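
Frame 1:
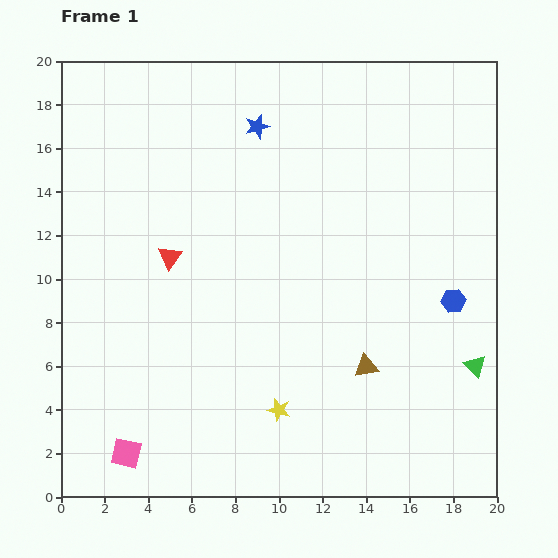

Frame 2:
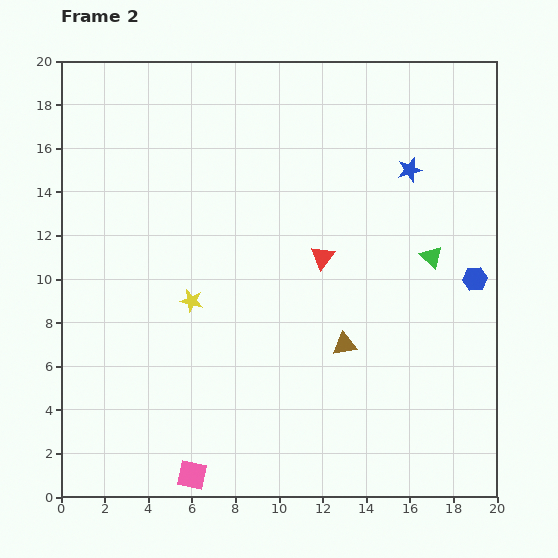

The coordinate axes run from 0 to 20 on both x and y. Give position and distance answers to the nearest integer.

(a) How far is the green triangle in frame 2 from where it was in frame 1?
5

The green triangle moved from (19, 6) to (17, 11), a distance of √(2² + 5²) ≈ 5.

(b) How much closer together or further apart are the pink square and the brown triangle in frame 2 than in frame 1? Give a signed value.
-3

Distance in frame 1: 12. Distance in frame 2: 9.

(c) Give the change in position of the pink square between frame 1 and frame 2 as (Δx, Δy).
(3, -1)

The pink square was at (3, 2) in frame 1 and (6, 1) in frame 2.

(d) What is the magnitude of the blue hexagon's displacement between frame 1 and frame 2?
1

The blue hexagon moved from (18, 9) to (19, 10), a distance of √(1² + 1²) ≈ 1.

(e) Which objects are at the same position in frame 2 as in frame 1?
none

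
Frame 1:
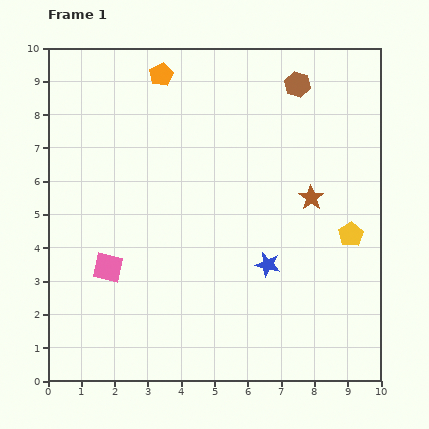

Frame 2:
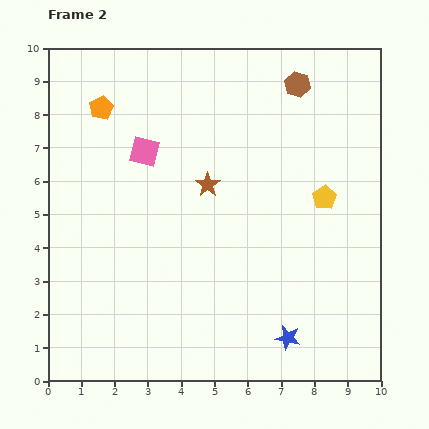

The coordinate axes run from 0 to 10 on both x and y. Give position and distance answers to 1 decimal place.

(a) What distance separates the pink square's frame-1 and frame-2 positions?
3.7

The pink square moved from (1.8, 3.4) to (2.9, 6.9), a distance of √(1.1² + 3.5²) ≈ 3.7.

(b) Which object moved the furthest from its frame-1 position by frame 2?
the pink square

(moved 3.7; next 3.1)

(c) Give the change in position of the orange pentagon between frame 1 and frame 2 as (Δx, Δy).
(-1.8, -1.0)

The orange pentagon was at (3.4, 9.2) in frame 1 and (1.6, 8.2) in frame 2.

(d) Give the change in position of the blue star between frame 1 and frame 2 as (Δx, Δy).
(0.6, -2.2)

The blue star was at (6.6, 3.5) in frame 1 and (7.2, 1.3) in frame 2.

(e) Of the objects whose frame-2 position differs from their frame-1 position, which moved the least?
the yellow pentagon

(moved 1.4)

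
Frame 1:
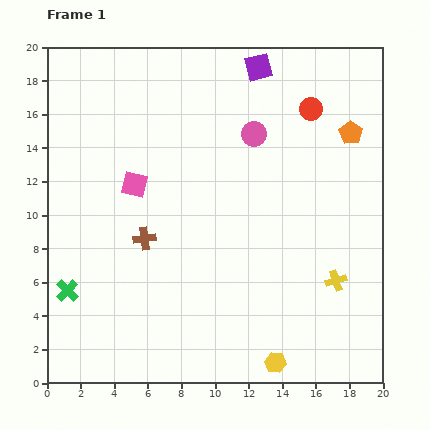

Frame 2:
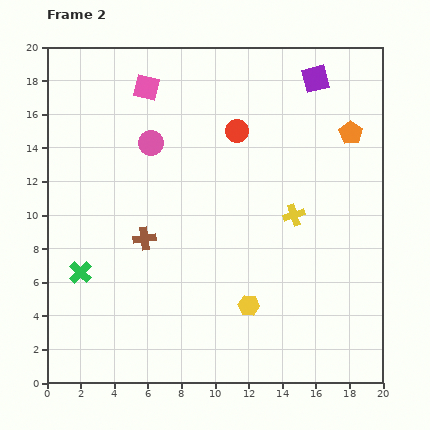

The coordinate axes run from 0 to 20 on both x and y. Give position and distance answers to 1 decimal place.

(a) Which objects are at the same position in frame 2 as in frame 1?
the orange pentagon, the brown cross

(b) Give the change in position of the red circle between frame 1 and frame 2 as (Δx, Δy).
(-4.4, -1.3)

The red circle was at (15.7, 16.3) in frame 1 and (11.3, 15.0) in frame 2.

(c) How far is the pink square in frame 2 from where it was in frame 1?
5.8

The pink square moved from (5.2, 11.8) to (5.9, 17.6), a distance of √(0.7² + 5.8²) ≈ 5.8.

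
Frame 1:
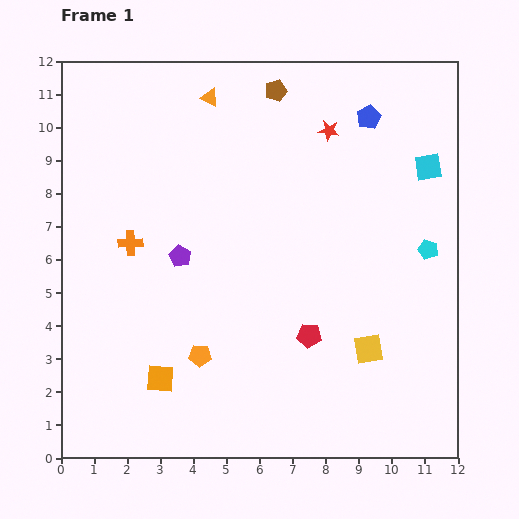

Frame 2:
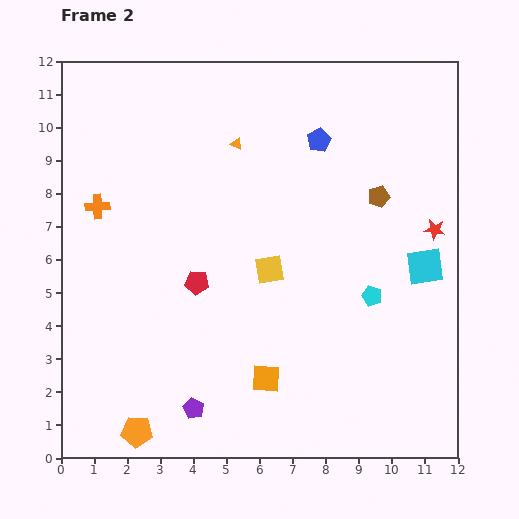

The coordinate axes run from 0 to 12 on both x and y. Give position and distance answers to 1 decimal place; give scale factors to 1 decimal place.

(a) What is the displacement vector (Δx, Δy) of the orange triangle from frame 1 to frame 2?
(0.8, -1.4)

The orange triangle was at (4.5, 10.9) in frame 1 and (5.3, 9.5) in frame 2.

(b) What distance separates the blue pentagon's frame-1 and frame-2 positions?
1.7

The blue pentagon moved from (9.3, 10.3) to (7.8, 9.6), a distance of √(1.5² + 0.7²) ≈ 1.7.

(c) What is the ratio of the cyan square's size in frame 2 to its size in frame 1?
1.4×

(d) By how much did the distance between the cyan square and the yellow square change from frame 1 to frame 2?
-1.1

Distance in frame 1: 5.8. Distance in frame 2: 4.7.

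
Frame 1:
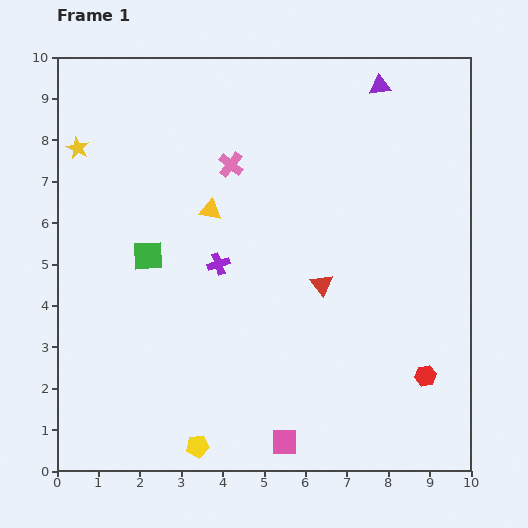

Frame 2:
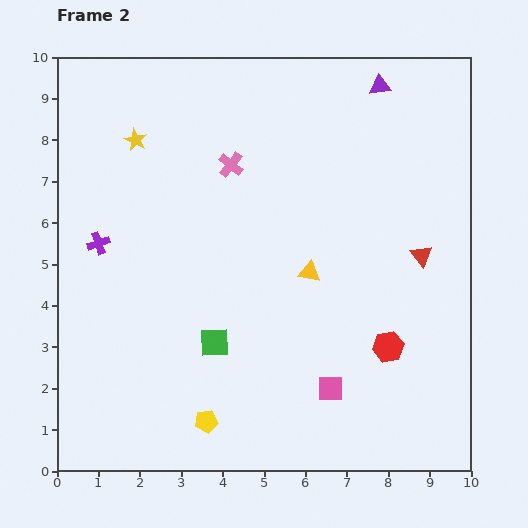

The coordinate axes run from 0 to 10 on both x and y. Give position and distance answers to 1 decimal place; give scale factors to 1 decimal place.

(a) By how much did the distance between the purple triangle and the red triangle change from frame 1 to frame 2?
-0.8

Distance in frame 1: 5.0. Distance in frame 2: 4.2.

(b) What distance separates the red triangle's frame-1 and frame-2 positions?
2.5

The red triangle moved from (6.4, 4.5) to (8.8, 5.2), a distance of √(2.4² + 0.7²) ≈ 2.5.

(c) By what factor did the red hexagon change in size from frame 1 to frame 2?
1.4×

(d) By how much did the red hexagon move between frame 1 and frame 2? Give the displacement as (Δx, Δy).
(-0.9, 0.7)

The red hexagon was at (8.9, 2.3) in frame 1 and (8.0, 3.0) in frame 2.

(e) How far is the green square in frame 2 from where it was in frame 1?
2.6

The green square moved from (2.2, 5.2) to (3.8, 3.1), a distance of √(1.6² + 2.1²) ≈ 2.6.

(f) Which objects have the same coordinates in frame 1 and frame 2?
the pink cross, the purple triangle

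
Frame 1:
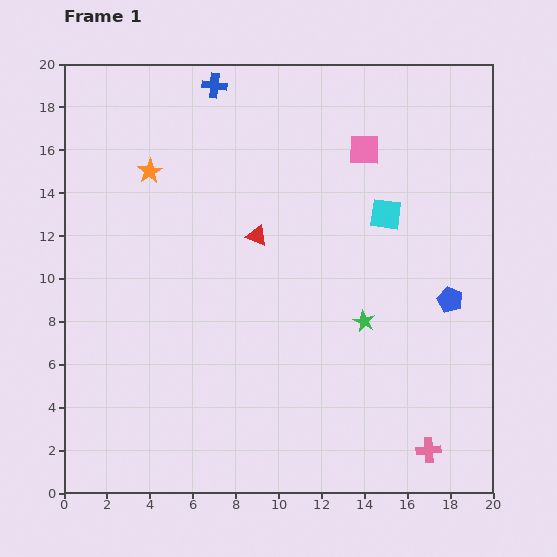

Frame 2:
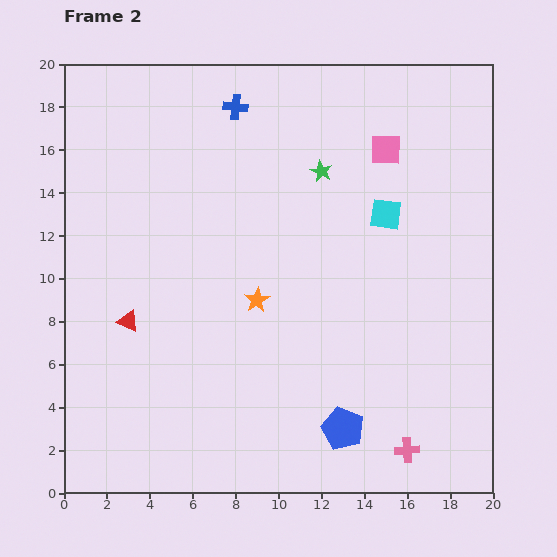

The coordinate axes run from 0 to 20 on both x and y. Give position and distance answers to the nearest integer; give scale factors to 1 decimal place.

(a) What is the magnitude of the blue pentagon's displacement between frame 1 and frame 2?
8

The blue pentagon moved from (18, 9) to (13, 3), a distance of √(5² + 6²) ≈ 8.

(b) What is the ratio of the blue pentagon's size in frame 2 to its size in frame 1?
1.7×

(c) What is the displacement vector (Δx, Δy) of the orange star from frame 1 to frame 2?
(5, -6)

The orange star was at (4, 15) in frame 1 and (9, 9) in frame 2.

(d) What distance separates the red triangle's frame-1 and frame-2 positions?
7

The red triangle moved from (9, 12) to (3, 8), a distance of √(6² + 4²) ≈ 7.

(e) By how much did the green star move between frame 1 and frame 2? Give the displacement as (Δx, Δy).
(-2, 7)

The green star was at (14, 8) in frame 1 and (12, 15) in frame 2.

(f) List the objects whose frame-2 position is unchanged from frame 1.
the cyan square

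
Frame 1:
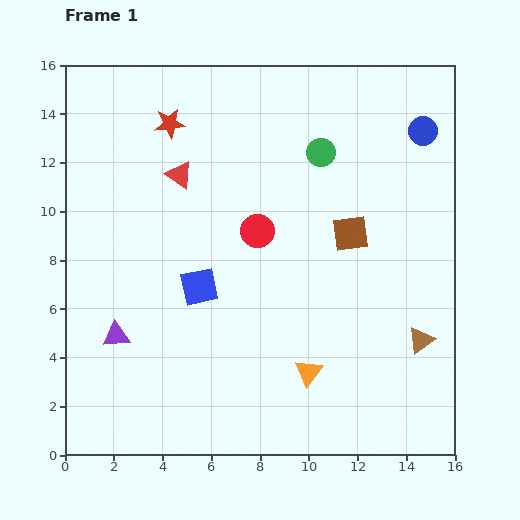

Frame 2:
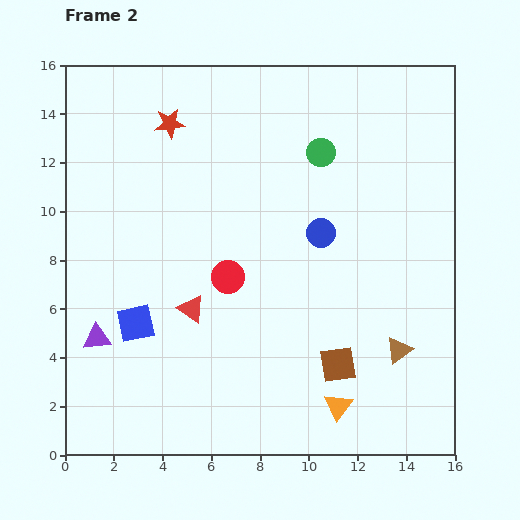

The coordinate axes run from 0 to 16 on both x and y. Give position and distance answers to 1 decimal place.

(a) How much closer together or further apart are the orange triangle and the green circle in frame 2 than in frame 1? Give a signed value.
+1.4

Distance in frame 1: 9.0. Distance in frame 2: 10.4.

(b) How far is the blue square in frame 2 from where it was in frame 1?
3.0

The blue square moved from (5.5, 6.9) to (2.9, 5.4), a distance of √(2.6² + 1.5²) ≈ 3.0.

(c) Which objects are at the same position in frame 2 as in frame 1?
the red star, the green circle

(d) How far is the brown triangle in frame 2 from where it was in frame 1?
1.0

The brown triangle moved from (14.6, 4.7) to (13.7, 4.3), a distance of √(0.9² + 0.4²) ≈ 1.0.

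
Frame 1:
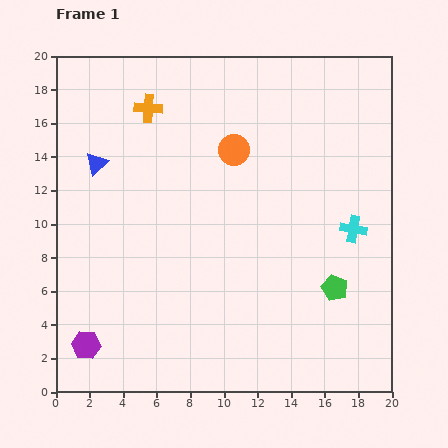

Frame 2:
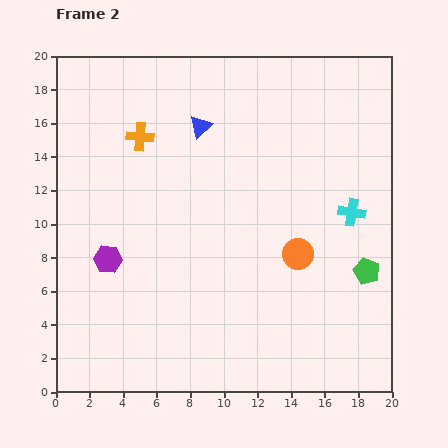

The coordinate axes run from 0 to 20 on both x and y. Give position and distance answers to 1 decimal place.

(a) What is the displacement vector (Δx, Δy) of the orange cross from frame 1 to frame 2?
(-0.5, -1.7)

The orange cross was at (5.5, 16.9) in frame 1 and (5.0, 15.2) in frame 2.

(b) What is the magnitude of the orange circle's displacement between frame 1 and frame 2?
7.3

The orange circle moved from (10.6, 14.4) to (14.4, 8.2), a distance of √(3.8² + 6.2²) ≈ 7.3.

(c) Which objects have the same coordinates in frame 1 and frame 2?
none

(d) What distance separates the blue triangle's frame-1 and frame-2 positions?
6.6

The blue triangle moved from (2.4, 13.6) to (8.6, 15.8), a distance of √(6.2² + 2.2²) ≈ 6.6.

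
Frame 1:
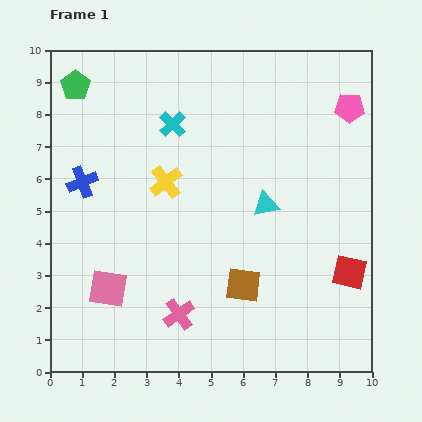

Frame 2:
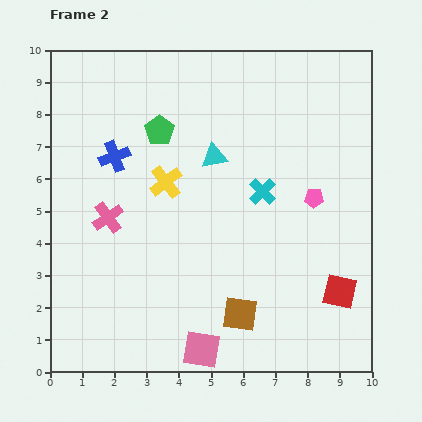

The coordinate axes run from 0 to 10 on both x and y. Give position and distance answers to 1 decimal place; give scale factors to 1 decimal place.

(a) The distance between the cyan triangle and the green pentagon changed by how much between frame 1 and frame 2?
-5.1

Distance in frame 1: 7.0. Distance in frame 2: 1.9.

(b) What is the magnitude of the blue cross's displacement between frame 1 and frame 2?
1.3

The blue cross moved from (1.0, 5.9) to (2.0, 6.7), a distance of √(1.0² + 0.8²) ≈ 1.3.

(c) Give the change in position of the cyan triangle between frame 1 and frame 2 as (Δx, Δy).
(-1.6, 1.5)

The cyan triangle was at (6.7, 5.2) in frame 1 and (5.1, 6.7) in frame 2.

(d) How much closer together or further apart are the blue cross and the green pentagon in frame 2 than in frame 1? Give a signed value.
-1.4

Distance in frame 1: 3.0. Distance in frame 2: 1.6.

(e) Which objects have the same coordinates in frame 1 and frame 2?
the yellow cross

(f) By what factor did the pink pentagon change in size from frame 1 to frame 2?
0.6×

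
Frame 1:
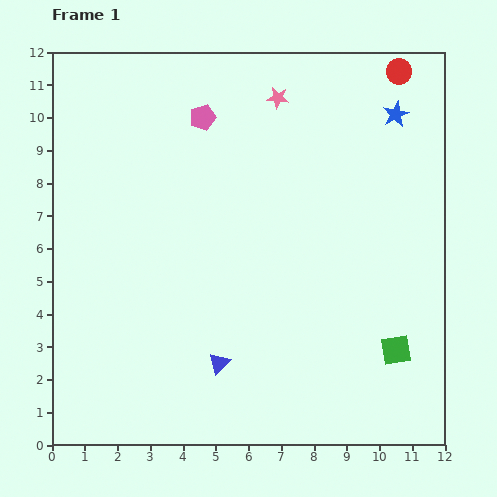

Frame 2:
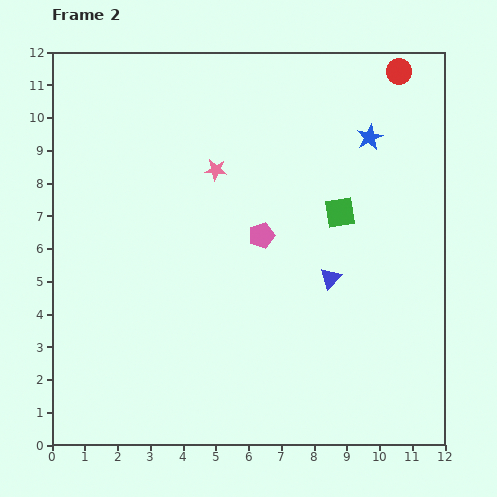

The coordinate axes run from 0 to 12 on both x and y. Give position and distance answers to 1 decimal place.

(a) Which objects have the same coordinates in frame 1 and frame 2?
the red circle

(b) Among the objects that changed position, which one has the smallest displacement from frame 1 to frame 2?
the blue star

(moved 1.1)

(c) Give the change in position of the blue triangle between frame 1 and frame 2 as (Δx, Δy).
(3.4, 2.6)

The blue triangle was at (5.1, 2.5) in frame 1 and (8.5, 5.1) in frame 2.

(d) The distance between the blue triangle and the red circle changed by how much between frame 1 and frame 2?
-3.9

Distance in frame 1: 10.5. Distance in frame 2: 6.6.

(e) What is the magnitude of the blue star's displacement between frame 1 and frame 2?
1.1

The blue star moved from (10.5, 10.1) to (9.7, 9.4), a distance of √(0.8² + 0.7²) ≈ 1.1.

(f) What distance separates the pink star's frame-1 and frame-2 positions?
2.9

The pink star moved from (6.9, 10.6) to (5.0, 8.4), a distance of √(1.9² + 2.2²) ≈ 2.9.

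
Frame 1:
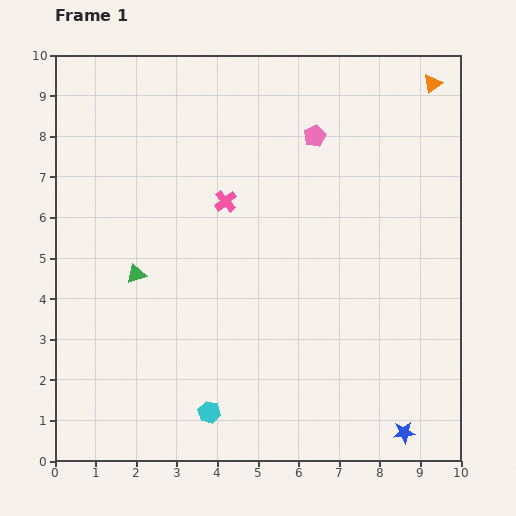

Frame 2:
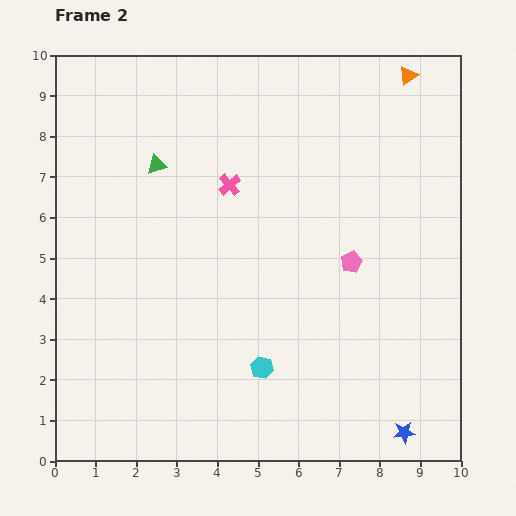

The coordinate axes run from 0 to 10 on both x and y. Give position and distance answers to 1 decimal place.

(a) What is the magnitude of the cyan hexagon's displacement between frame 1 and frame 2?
1.7

The cyan hexagon moved from (3.8, 1.2) to (5.1, 2.3), a distance of √(1.3² + 1.1²) ≈ 1.7.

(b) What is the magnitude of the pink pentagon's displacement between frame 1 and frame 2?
3.2

The pink pentagon moved from (6.4, 8.0) to (7.3, 4.9), a distance of √(0.9² + 3.1²) ≈ 3.2.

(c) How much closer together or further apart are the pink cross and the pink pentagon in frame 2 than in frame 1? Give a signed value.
+0.9

Distance in frame 1: 2.7. Distance in frame 2: 3.6.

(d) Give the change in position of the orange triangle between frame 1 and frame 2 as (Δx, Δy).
(-0.6, 0.2)

The orange triangle was at (9.3, 9.3) in frame 1 and (8.7, 9.5) in frame 2.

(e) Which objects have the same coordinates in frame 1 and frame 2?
the blue star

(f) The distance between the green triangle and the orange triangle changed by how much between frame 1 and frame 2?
-2.1

Distance in frame 1: 8.7. Distance in frame 2: 6.6.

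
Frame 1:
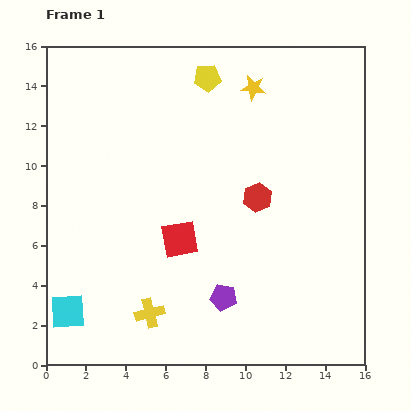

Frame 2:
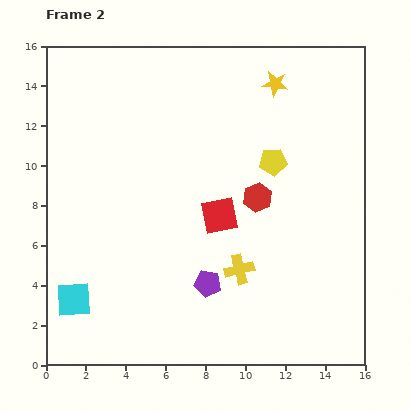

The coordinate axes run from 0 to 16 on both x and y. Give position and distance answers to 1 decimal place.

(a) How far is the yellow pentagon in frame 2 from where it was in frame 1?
5.3

The yellow pentagon moved from (8.1, 14.4) to (11.4, 10.2), a distance of √(3.3² + 4.2²) ≈ 5.3.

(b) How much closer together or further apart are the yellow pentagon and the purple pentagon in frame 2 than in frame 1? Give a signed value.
-4.1

Distance in frame 1: 11.0. Distance in frame 2: 6.9.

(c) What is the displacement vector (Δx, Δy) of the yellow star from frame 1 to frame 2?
(1.1, 0.2)

The yellow star was at (10.4, 13.9) in frame 1 and (11.5, 14.1) in frame 2.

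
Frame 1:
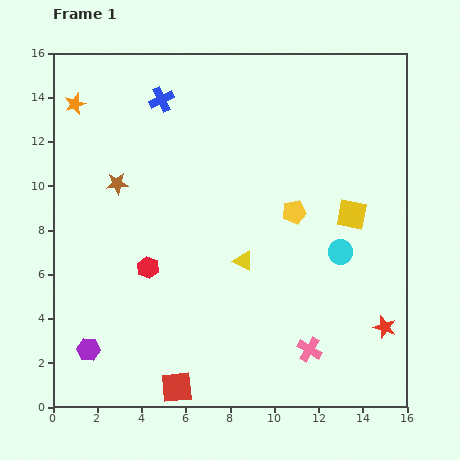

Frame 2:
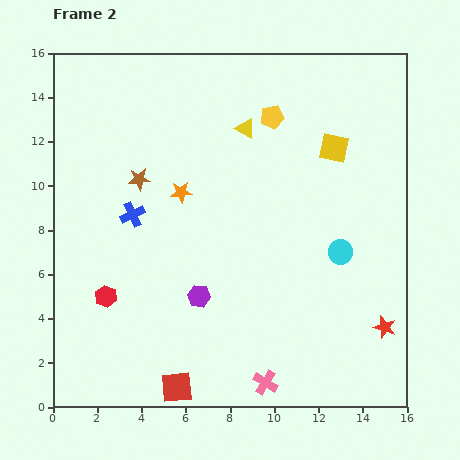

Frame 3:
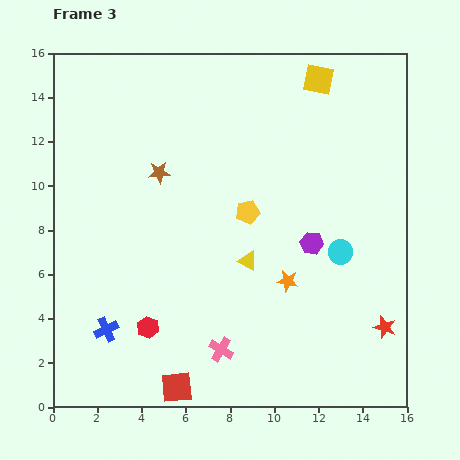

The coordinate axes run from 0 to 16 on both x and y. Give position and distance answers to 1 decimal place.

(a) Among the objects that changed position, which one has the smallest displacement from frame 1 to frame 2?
the brown star

(moved 1.0)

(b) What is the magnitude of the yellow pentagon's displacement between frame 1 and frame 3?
2.1

The yellow pentagon moved from (10.9, 8.8) to (8.8, 8.8), a distance of √(2.1² + 0.0²) ≈ 2.1.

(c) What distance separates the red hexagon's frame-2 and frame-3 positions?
2.4

The red hexagon moved from (2.4, 5.0) to (4.3, 3.6), a distance of √(1.9² + 1.4²) ≈ 2.4.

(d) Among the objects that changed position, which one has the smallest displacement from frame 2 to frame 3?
the brown star

(moved 0.9)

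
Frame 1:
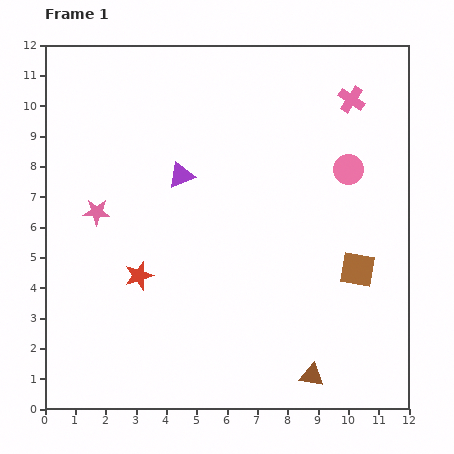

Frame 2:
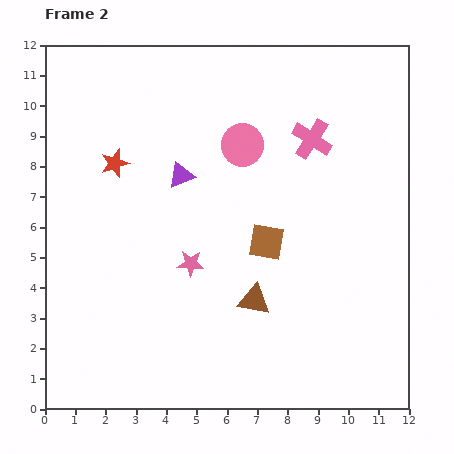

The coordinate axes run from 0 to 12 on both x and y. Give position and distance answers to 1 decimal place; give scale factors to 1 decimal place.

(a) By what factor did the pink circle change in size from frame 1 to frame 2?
1.4×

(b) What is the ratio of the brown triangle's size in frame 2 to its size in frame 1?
1.4×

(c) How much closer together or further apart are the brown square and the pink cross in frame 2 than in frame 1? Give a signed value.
-1.9

Distance in frame 1: 5.6. Distance in frame 2: 3.7.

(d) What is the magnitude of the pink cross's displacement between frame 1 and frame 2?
1.8

The pink cross moved from (10.1, 10.2) to (8.8, 8.9), a distance of √(1.3² + 1.3²) ≈ 1.8.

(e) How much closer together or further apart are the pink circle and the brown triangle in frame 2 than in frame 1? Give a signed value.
-1.8

Distance in frame 1: 6.9. Distance in frame 2: 5.1.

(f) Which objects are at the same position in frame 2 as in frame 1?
the purple triangle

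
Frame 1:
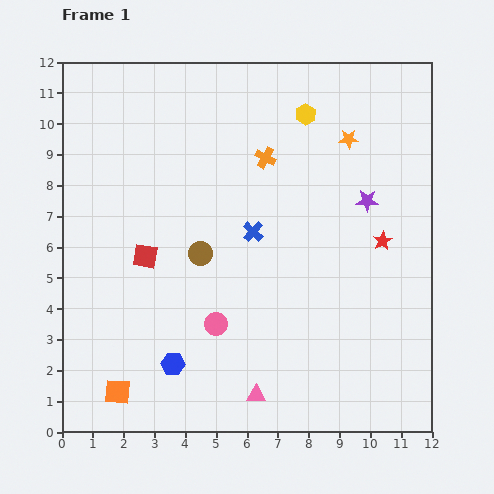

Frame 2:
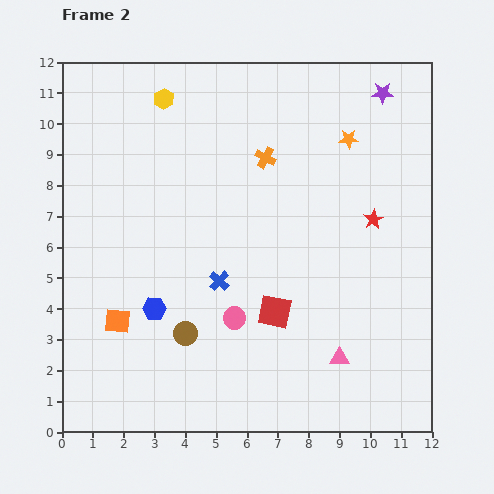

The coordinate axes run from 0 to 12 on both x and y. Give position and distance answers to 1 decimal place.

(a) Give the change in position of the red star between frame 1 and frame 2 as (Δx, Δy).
(-0.3, 0.7)

The red star was at (10.4, 6.2) in frame 1 and (10.1, 6.9) in frame 2.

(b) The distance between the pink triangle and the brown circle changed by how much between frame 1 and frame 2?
+0.2

Distance in frame 1: 4.9. Distance in frame 2: 5.1.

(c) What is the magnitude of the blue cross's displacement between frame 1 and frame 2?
1.9

The blue cross moved from (6.2, 6.5) to (5.1, 4.9), a distance of √(1.1² + 1.6²) ≈ 1.9.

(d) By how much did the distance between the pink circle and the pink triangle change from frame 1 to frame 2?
+1.0

Distance in frame 1: 2.6. Distance in frame 2: 3.6.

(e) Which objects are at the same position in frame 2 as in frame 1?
the orange star, the orange cross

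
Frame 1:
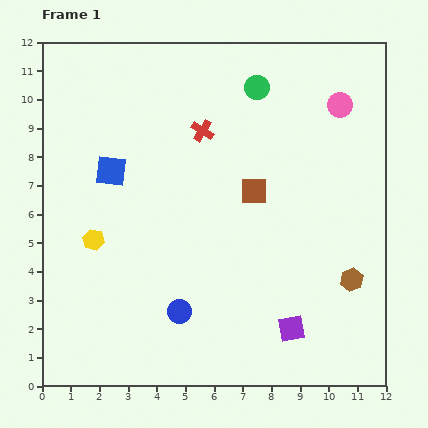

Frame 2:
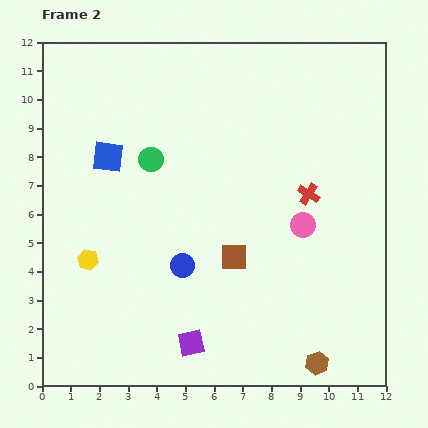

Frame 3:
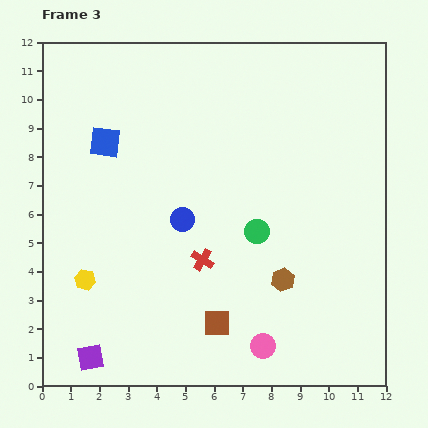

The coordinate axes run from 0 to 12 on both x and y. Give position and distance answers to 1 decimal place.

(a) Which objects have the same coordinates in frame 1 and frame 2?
none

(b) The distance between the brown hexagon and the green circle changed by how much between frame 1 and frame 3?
-5.6

Distance in frame 1: 7.5. Distance in frame 3: 1.9.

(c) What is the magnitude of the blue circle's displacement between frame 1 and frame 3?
3.2

The blue circle moved from (4.8, 2.6) to (4.9, 5.8), a distance of √(0.1² + 3.2²) ≈ 3.2.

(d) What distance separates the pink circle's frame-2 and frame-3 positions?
4.4

The pink circle moved from (9.1, 5.6) to (7.7, 1.4), a distance of √(1.4² + 4.2²) ≈ 4.4.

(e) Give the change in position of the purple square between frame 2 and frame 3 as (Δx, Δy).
(-3.5, -0.5)

The purple square was at (5.2, 1.5) in frame 2 and (1.7, 1.0) in frame 3.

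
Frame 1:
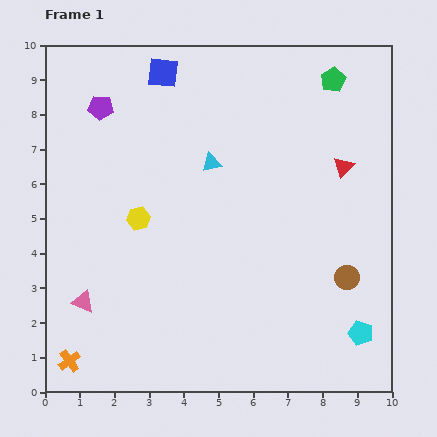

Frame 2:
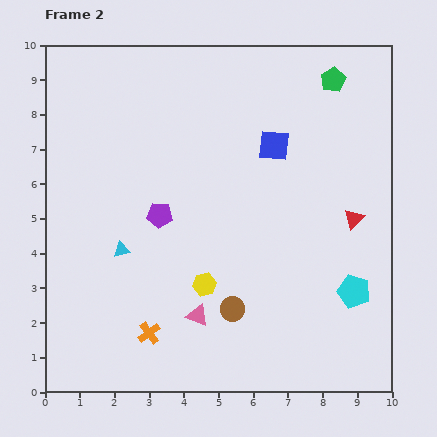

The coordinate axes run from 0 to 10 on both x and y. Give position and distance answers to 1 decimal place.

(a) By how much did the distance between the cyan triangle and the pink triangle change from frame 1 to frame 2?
-2.5

Distance in frame 1: 5.4. Distance in frame 2: 2.9.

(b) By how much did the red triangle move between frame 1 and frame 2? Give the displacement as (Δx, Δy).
(0.3, -1.5)

The red triangle was at (8.6, 6.5) in frame 1 and (8.9, 5.0) in frame 2.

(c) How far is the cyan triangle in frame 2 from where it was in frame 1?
3.6

The cyan triangle moved from (4.8, 6.6) to (2.2, 4.1), a distance of √(2.6² + 2.5²) ≈ 3.6.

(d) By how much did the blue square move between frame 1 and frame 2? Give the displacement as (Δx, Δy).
(3.2, -2.1)

The blue square was at (3.4, 9.2) in frame 1 and (6.6, 7.1) in frame 2.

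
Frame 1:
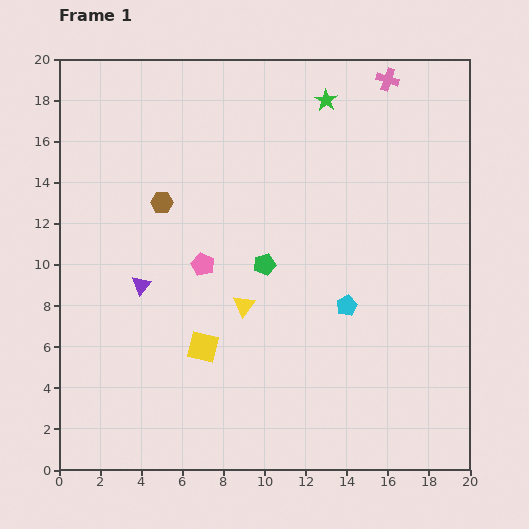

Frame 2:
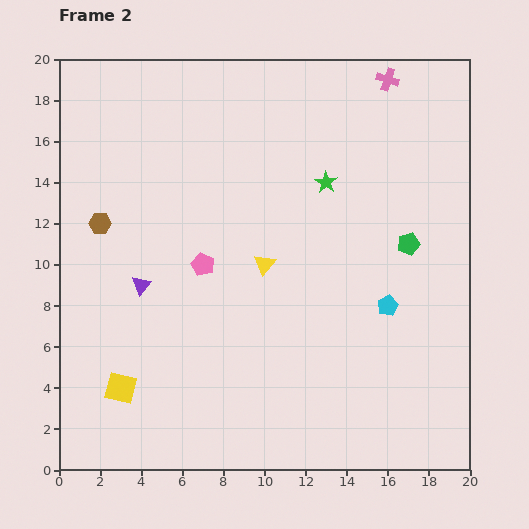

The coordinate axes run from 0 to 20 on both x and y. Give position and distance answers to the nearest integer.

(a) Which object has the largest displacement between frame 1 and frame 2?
the green pentagon

(moved 7; next 4)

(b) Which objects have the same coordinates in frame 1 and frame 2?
the pink pentagon, the purple triangle, the pink cross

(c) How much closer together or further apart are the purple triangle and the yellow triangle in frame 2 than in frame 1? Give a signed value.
+1

Distance in frame 1: 5. Distance in frame 2: 6.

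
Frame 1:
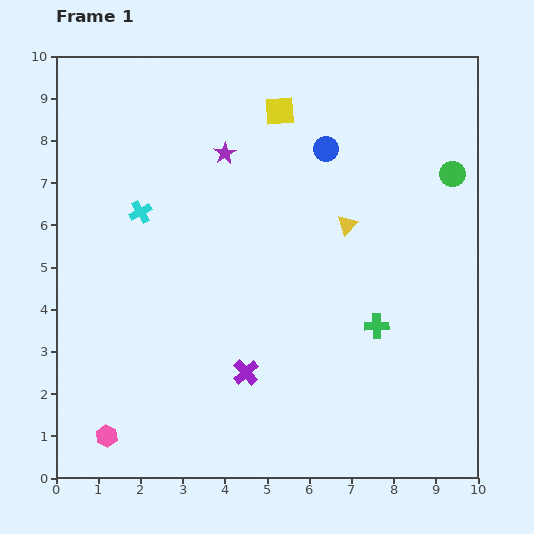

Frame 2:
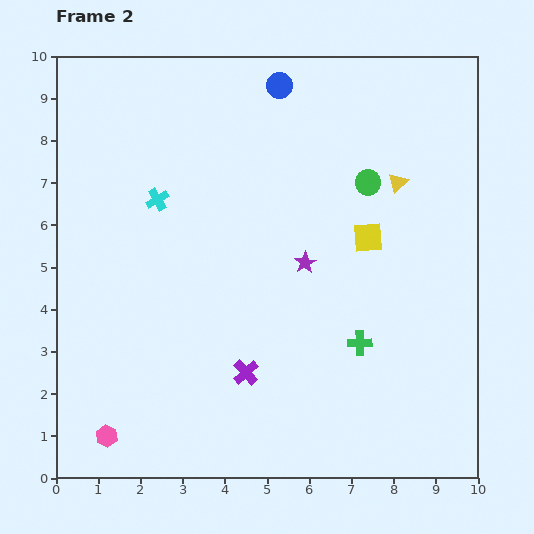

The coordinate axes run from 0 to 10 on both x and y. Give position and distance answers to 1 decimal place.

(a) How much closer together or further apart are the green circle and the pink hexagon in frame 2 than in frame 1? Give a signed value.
-1.7

Distance in frame 1: 10.3. Distance in frame 2: 8.6.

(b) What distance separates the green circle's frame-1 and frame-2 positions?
2.0

The green circle moved from (9.4, 7.2) to (7.4, 7.0), a distance of √(2.0² + 0.2²) ≈ 2.0.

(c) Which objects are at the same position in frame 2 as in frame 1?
the pink hexagon, the purple cross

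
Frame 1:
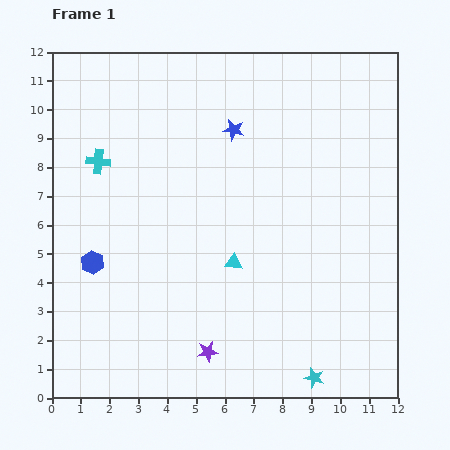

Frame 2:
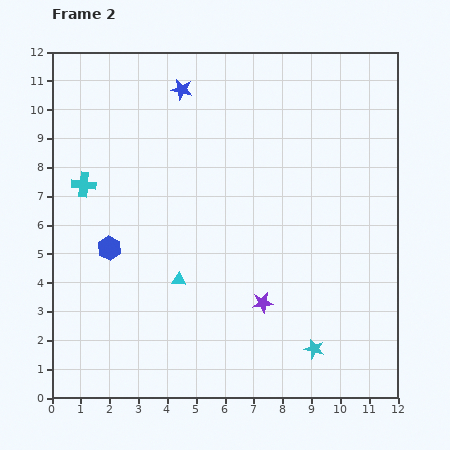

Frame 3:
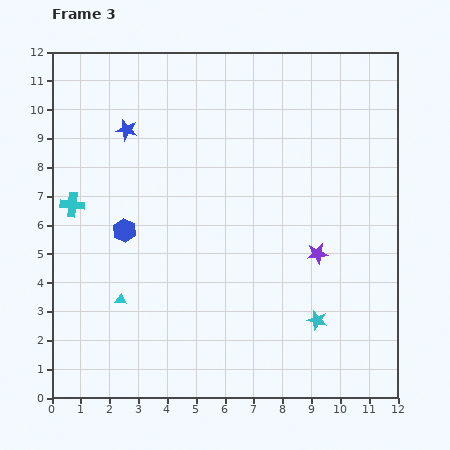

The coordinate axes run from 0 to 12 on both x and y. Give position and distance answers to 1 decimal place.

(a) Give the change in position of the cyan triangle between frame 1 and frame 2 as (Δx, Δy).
(-1.9, -0.6)

The cyan triangle was at (6.3, 4.7) in frame 1 and (4.4, 4.1) in frame 2.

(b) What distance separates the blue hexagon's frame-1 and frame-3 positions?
1.6

The blue hexagon moved from (1.4, 4.7) to (2.5, 5.8), a distance of √(1.1² + 1.1²) ≈ 1.6.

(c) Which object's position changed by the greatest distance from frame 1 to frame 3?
the purple star

(moved 5.1; next 4.1)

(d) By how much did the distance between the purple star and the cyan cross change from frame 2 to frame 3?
+1.3

Distance in frame 2: 7.4. Distance in frame 3: 8.7.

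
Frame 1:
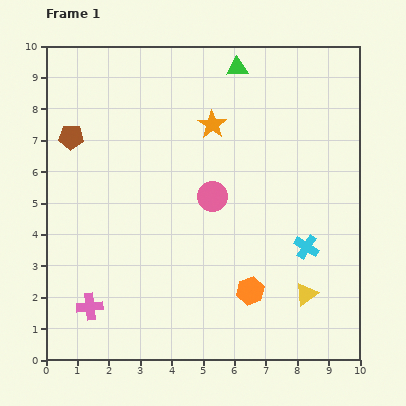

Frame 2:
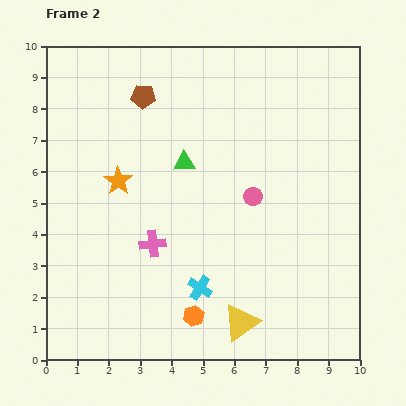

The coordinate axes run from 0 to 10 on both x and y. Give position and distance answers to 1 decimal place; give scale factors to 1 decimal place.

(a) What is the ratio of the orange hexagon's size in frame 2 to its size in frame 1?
0.8×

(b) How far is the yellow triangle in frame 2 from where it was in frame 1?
2.3

The yellow triangle moved from (8.3, 2.1) to (6.2, 1.2), a distance of √(2.1² + 0.9²) ≈ 2.3.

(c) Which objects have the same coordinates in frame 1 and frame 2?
none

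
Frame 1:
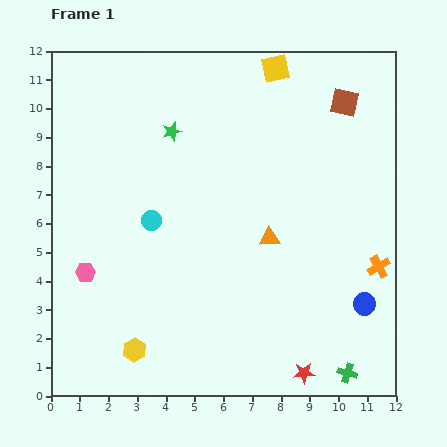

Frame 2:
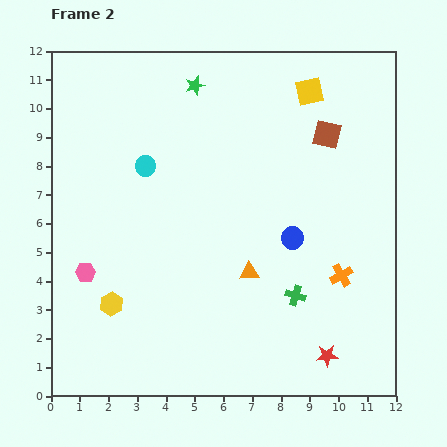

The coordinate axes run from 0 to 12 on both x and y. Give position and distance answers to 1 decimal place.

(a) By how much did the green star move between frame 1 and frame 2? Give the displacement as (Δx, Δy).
(0.8, 1.6)

The green star was at (4.2, 9.2) in frame 1 and (5.0, 10.8) in frame 2.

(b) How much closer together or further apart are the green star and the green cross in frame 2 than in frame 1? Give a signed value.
-2.3

Distance in frame 1: 10.4. Distance in frame 2: 8.1.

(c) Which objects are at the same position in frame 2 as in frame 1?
the pink hexagon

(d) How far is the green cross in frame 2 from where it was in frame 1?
3.2

The green cross moved from (10.3, 0.8) to (8.5, 3.5), a distance of √(1.8² + 2.7²) ≈ 3.2.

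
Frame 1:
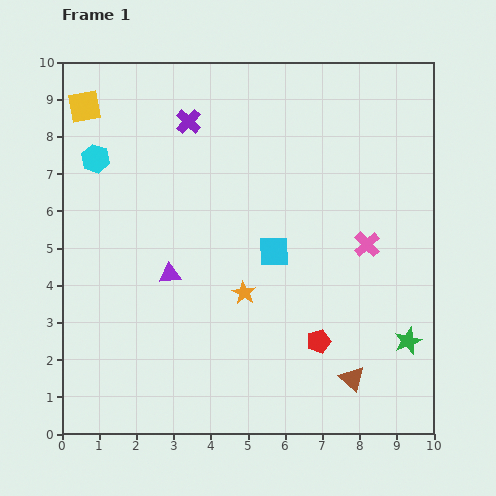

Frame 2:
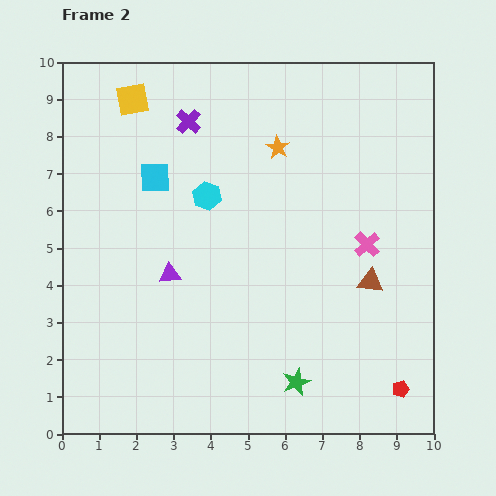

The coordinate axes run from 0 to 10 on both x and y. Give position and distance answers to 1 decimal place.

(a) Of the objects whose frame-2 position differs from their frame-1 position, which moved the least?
the yellow square

(moved 1.3)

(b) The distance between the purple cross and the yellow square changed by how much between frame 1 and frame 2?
-1.2

Distance in frame 1: 2.8. Distance in frame 2: 1.6.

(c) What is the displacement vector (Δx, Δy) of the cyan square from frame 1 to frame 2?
(-3.2, 2.0)

The cyan square was at (5.7, 4.9) in frame 1 and (2.5, 6.9) in frame 2.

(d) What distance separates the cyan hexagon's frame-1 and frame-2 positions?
3.2

The cyan hexagon moved from (0.9, 7.4) to (3.9, 6.4), a distance of √(3.0² + 1.0²) ≈ 3.2.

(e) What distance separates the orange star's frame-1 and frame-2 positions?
4.0

The orange star moved from (4.9, 3.8) to (5.8, 7.7), a distance of √(0.9² + 3.9²) ≈ 4.0.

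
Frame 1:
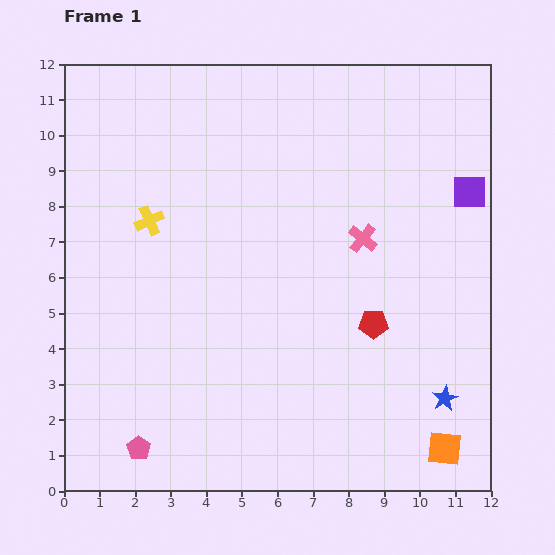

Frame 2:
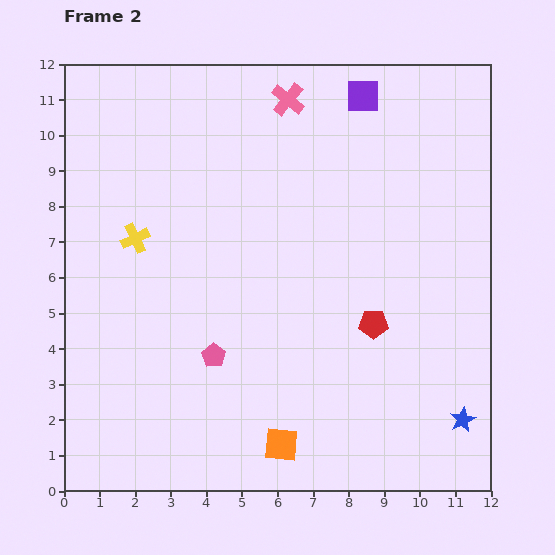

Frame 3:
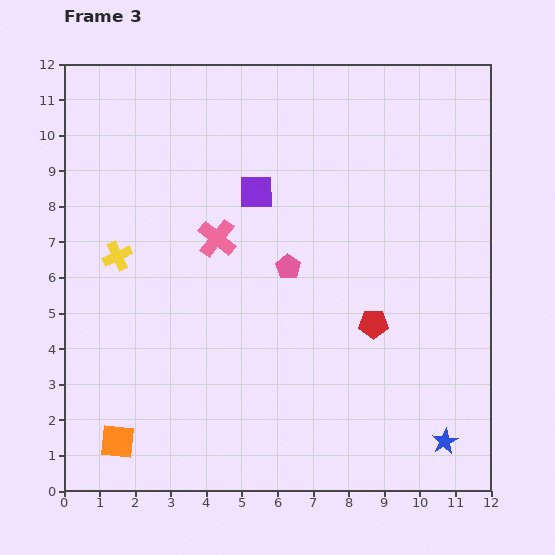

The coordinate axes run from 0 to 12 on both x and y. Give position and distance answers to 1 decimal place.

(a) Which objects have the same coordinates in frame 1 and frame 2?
the red pentagon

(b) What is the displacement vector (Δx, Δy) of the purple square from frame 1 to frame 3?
(-6.0, 0.0)

The purple square was at (11.4, 8.4) in frame 1 and (5.4, 8.4) in frame 3.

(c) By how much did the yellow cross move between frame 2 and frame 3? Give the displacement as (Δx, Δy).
(-0.5, -0.5)

The yellow cross was at (2.0, 7.1) in frame 2 and (1.5, 6.6) in frame 3.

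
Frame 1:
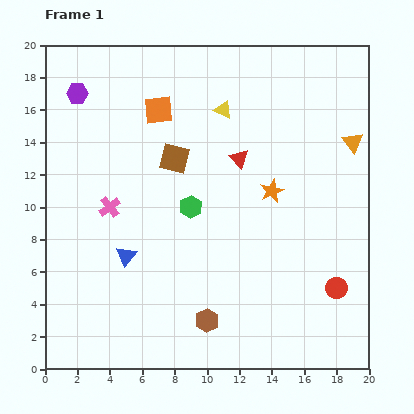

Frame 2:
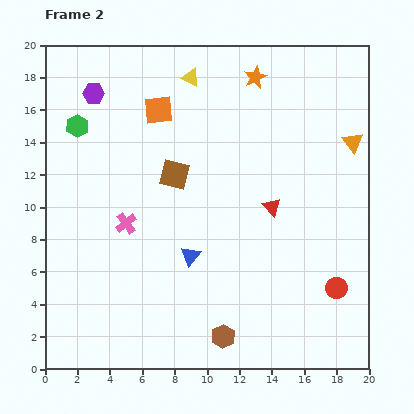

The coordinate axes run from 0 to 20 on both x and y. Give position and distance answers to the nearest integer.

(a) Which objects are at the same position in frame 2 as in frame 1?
the orange triangle, the red circle, the orange square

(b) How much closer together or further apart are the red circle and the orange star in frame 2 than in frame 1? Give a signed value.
+7

Distance in frame 1: 7. Distance in frame 2: 14.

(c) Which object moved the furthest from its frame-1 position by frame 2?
the green hexagon

(moved 9; next 7)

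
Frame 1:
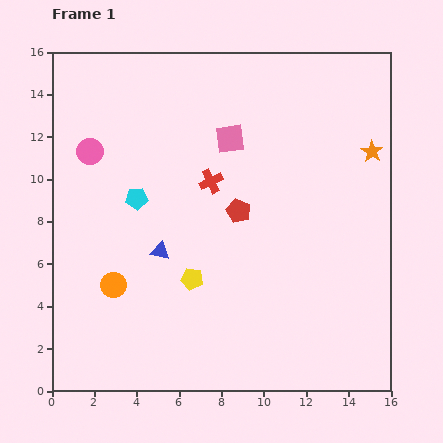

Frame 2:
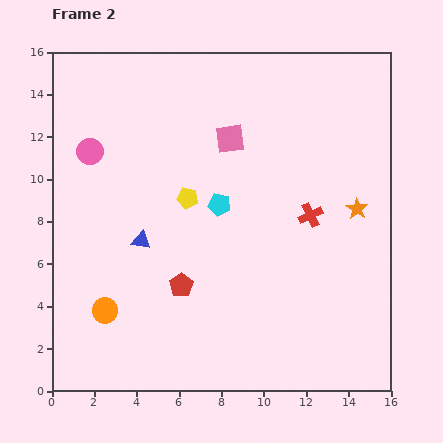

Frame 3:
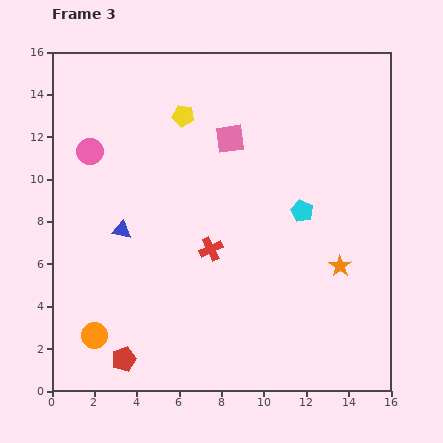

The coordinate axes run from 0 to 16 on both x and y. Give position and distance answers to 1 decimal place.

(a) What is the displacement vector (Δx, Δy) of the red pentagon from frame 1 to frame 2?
(-2.7, -3.5)

The red pentagon was at (8.8, 8.5) in frame 1 and (6.1, 5.0) in frame 2.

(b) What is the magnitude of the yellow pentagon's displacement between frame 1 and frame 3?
7.7

The yellow pentagon moved from (6.6, 5.3) to (6.2, 13.0), a distance of √(0.4² + 7.7²) ≈ 7.7.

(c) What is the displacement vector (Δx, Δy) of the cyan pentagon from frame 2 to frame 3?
(3.9, -0.3)

The cyan pentagon was at (7.9, 8.8) in frame 2 and (11.8, 8.5) in frame 3.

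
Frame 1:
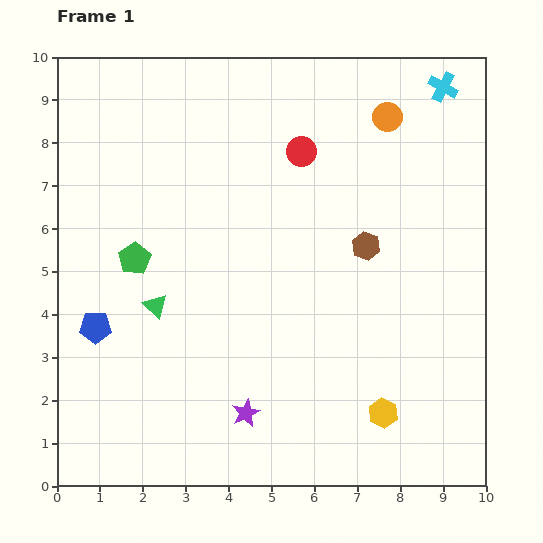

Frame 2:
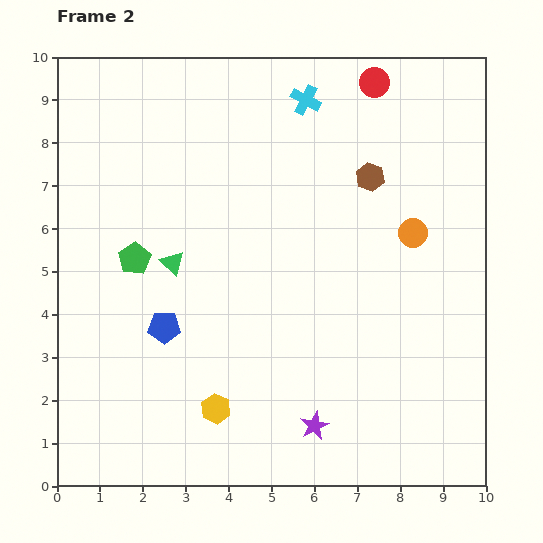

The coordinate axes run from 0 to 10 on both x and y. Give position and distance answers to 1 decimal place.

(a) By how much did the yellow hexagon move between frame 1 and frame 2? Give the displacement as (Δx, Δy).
(-3.9, 0.1)

The yellow hexagon was at (7.6, 1.7) in frame 1 and (3.7, 1.8) in frame 2.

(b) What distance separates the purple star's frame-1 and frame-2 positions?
1.6

The purple star moved from (4.4, 1.7) to (6.0, 1.4), a distance of √(1.6² + 0.3²) ≈ 1.6.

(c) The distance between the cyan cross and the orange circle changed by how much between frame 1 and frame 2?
+2.5

Distance in frame 1: 1.5. Distance in frame 2: 4.0.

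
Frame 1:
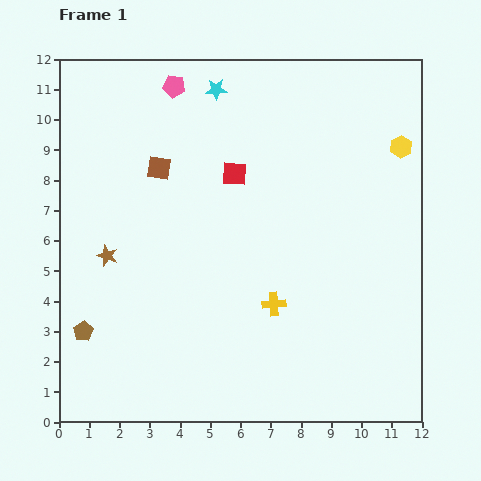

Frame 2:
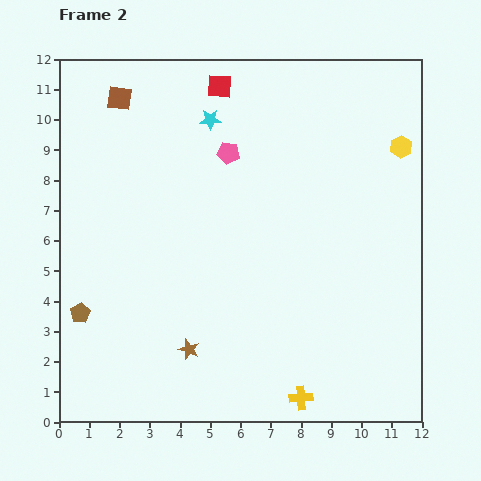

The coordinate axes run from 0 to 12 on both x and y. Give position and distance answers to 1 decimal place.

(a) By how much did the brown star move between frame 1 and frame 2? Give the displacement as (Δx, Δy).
(2.7, -3.1)

The brown star was at (1.6, 5.5) in frame 1 and (4.3, 2.4) in frame 2.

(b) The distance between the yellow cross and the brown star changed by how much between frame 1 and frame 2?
-1.7

Distance in frame 1: 5.7. Distance in frame 2: 4.0.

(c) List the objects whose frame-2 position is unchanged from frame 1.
the yellow hexagon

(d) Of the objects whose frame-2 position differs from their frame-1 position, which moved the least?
the brown pentagon

(moved 0.6)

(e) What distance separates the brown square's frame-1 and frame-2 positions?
2.6

The brown square moved from (3.3, 8.4) to (2.0, 10.7), a distance of √(1.3² + 2.3²) ≈ 2.6.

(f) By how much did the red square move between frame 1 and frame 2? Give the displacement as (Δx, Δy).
(-0.5, 2.9)

The red square was at (5.8, 8.2) in frame 1 and (5.3, 11.1) in frame 2.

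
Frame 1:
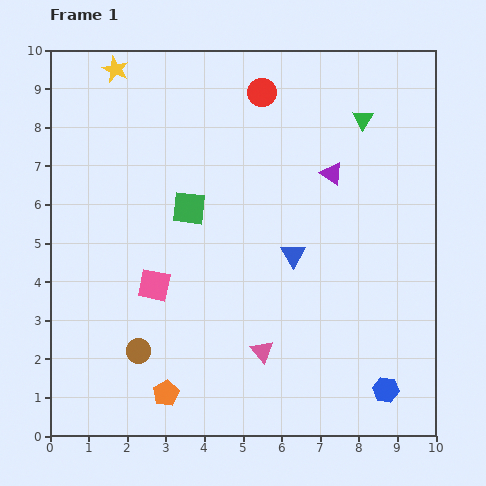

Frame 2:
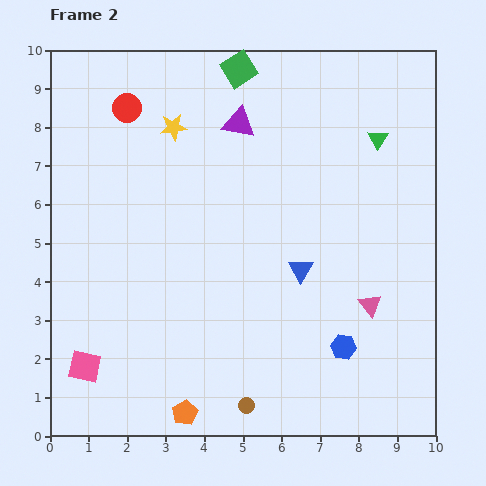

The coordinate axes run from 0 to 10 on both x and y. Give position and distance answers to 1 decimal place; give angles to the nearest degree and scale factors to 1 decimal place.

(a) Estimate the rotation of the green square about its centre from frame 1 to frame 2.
40° counter-clockwise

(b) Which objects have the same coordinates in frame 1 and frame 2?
none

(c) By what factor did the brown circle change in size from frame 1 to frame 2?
0.7×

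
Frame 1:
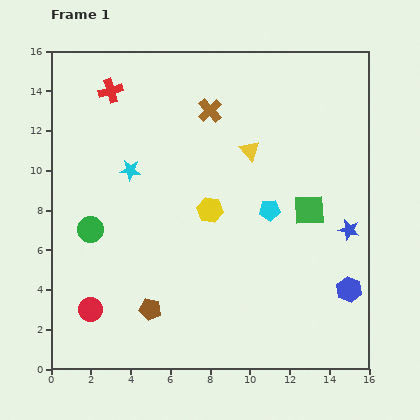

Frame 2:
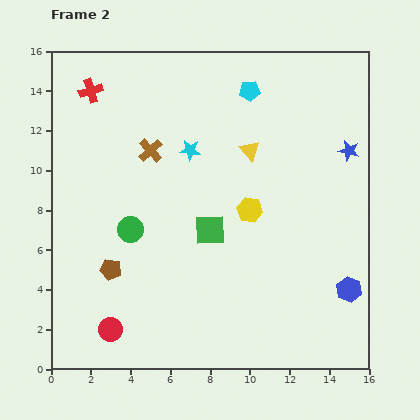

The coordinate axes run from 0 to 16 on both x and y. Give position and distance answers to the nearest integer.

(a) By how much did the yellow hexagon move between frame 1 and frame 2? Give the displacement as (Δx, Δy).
(2, 0)

The yellow hexagon was at (8, 8) in frame 1 and (10, 8) in frame 2.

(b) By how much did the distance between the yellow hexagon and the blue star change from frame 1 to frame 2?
-1

Distance in frame 1: 7. Distance in frame 2: 6.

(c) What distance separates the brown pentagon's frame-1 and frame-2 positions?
3

The brown pentagon moved from (5, 3) to (3, 5), a distance of √(2² + 2²) ≈ 3.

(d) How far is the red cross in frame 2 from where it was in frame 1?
1

The red cross moved from (3, 14) to (2, 14), a distance of √(1² + 0²) ≈ 1.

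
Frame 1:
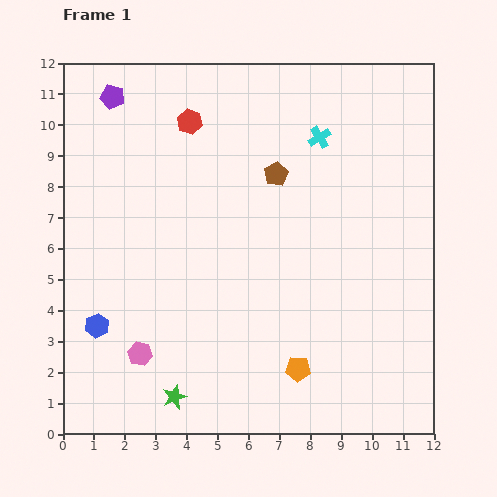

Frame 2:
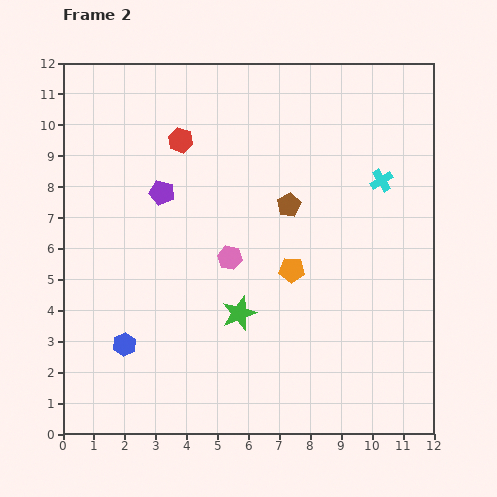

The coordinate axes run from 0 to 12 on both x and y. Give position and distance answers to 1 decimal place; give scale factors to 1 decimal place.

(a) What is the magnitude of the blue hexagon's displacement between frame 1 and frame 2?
1.1

The blue hexagon moved from (1.1, 3.5) to (2.0, 2.9), a distance of √(0.9² + 0.6²) ≈ 1.1.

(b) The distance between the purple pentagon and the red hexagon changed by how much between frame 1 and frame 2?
-0.8

Distance in frame 1: 2.6. Distance in frame 2: 1.8.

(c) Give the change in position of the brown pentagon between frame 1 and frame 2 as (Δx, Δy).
(0.4, -1.0)

The brown pentagon was at (6.9, 8.4) in frame 1 and (7.3, 7.4) in frame 2.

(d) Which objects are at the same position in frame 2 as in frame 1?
none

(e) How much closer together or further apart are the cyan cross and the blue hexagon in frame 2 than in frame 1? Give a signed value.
+0.4

Distance in frame 1: 9.4. Distance in frame 2: 9.8.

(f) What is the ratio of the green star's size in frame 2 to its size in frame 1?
1.4×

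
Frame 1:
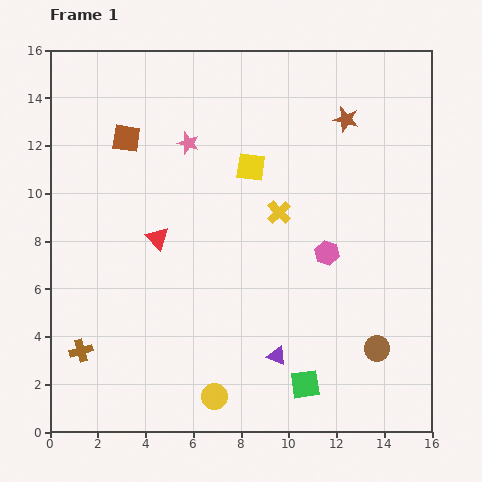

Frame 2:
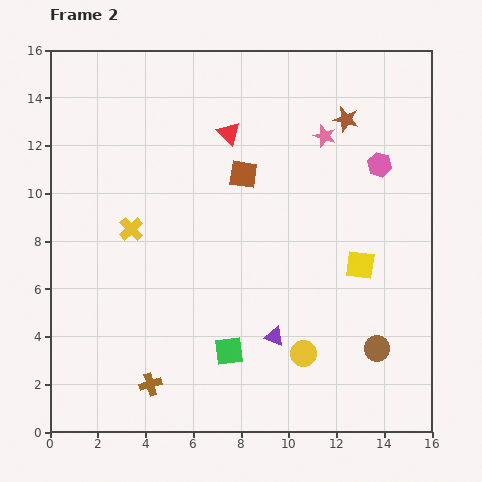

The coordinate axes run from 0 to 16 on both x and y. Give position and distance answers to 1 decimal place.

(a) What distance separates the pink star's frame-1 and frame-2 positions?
5.7

The pink star moved from (5.8, 12.1) to (11.5, 12.4), a distance of √(5.7² + 0.3²) ≈ 5.7.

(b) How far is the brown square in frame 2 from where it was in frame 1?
5.1

The brown square moved from (3.2, 12.3) to (8.1, 10.8), a distance of √(4.9² + 1.5²) ≈ 5.1.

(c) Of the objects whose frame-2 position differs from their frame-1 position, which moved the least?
the purple triangle

(moved 0.8)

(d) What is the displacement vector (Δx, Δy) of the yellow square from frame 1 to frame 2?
(4.6, -4.1)

The yellow square was at (8.4, 11.1) in frame 1 and (13.0, 7.0) in frame 2.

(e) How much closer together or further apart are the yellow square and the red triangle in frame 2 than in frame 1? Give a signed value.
+2.9

Distance in frame 1: 4.9. Distance in frame 2: 7.8.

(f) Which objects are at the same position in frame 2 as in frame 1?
the brown circle, the brown star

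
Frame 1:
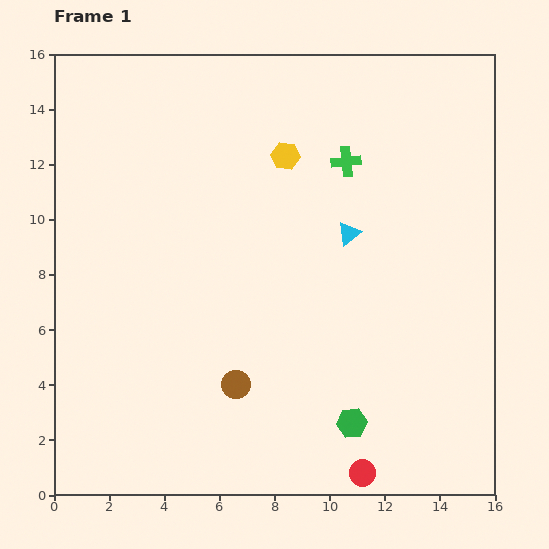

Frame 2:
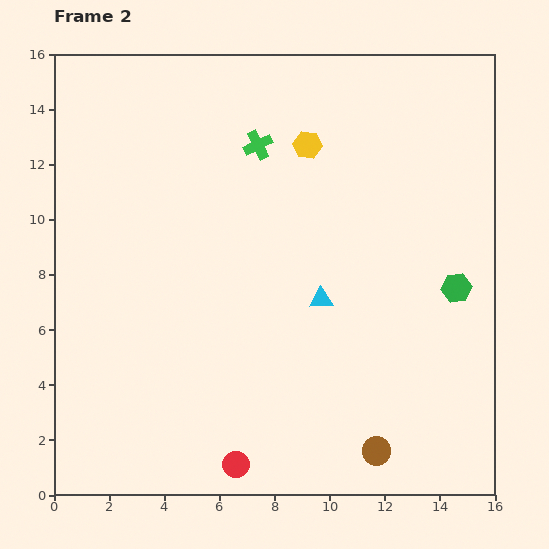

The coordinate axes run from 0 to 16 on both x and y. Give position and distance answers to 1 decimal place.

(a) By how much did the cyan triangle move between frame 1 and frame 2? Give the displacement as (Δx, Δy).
(-1.0, -2.4)

The cyan triangle was at (10.7, 9.5) in frame 1 and (9.7, 7.1) in frame 2.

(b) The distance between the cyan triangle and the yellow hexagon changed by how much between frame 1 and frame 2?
+2.0

Distance in frame 1: 3.6. Distance in frame 2: 5.6.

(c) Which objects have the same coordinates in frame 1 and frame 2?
none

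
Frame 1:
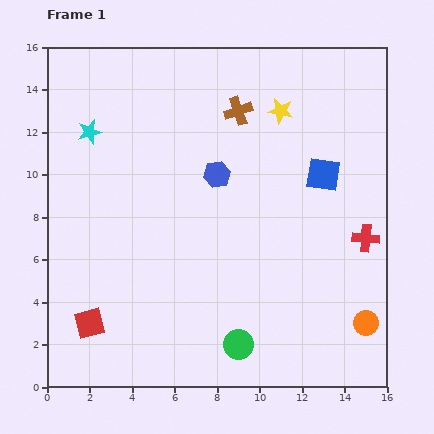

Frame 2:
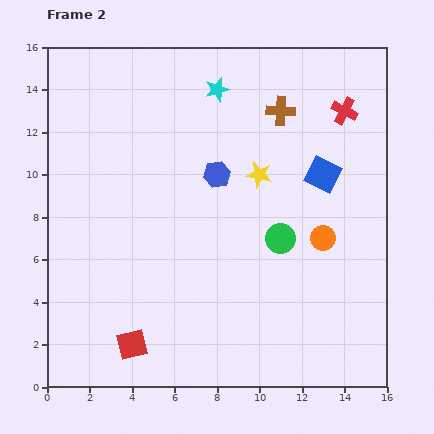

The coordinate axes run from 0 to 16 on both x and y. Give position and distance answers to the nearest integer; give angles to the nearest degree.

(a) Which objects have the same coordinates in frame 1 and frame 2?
the blue hexagon, the blue square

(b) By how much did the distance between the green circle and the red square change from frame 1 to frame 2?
+2

Distance in frame 1: 7. Distance in frame 2: 9.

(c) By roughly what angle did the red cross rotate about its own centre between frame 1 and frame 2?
22° clockwise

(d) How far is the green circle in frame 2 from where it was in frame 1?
5

The green circle moved from (9, 2) to (11, 7), a distance of √(2² + 5²) ≈ 5.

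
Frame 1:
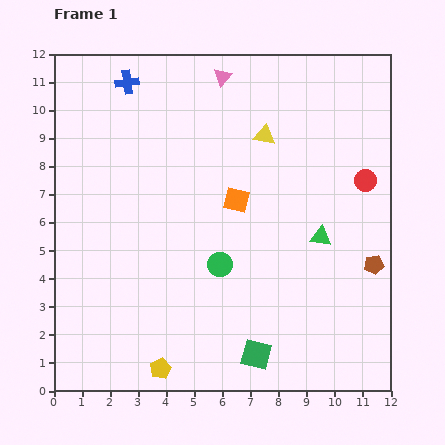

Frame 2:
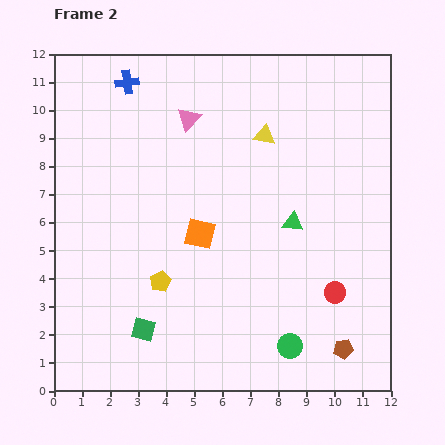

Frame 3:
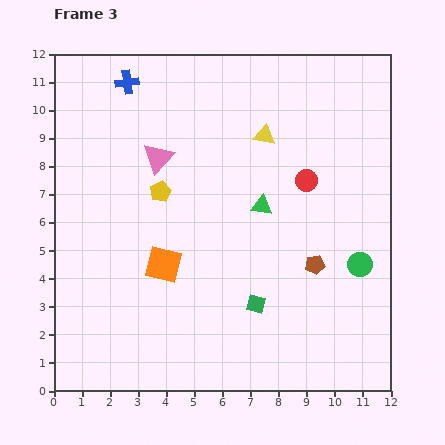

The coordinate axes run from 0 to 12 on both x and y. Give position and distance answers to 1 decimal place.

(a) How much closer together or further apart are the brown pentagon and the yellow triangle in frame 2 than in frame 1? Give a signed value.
+2.1

Distance in frame 1: 6.0. Distance in frame 2: 8.1.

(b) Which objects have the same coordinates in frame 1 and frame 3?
the blue cross, the yellow triangle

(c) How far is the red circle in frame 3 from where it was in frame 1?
2.1

The red circle moved from (11.1, 7.5) to (9.0, 7.5), a distance of √(2.1² + 0.0²) ≈ 2.1.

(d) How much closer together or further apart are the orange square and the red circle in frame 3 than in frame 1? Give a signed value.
+1.2

Distance in frame 1: 4.7. Distance in frame 3: 5.9.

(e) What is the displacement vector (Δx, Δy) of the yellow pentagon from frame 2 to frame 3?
(0.0, 3.2)

The yellow pentagon was at (3.8, 3.9) in frame 2 and (3.8, 7.1) in frame 3.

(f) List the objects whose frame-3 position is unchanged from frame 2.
the blue cross, the yellow triangle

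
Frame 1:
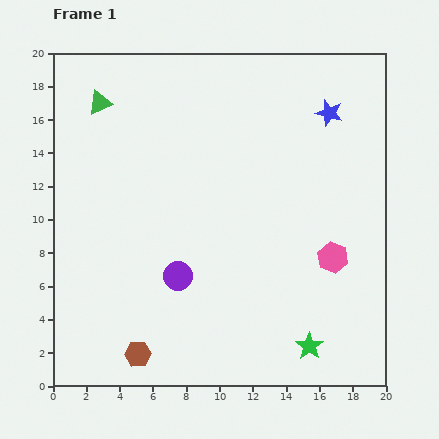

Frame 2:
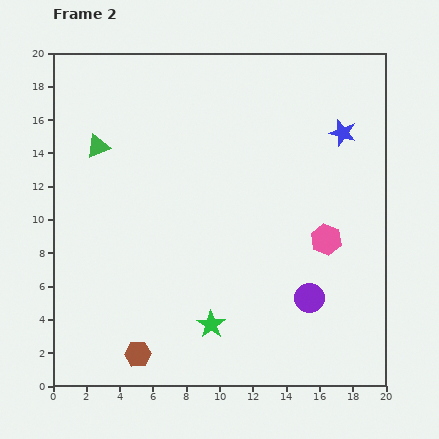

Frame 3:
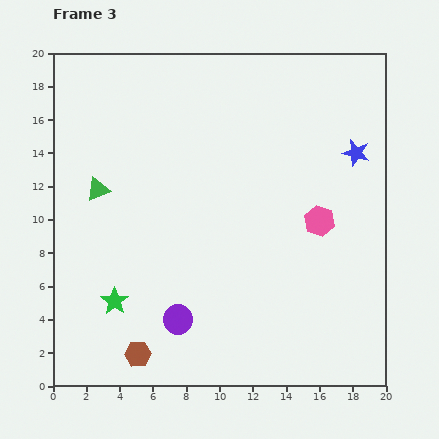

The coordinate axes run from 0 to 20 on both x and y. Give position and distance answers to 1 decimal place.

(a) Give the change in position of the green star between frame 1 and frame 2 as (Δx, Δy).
(-5.9, 1.3)

The green star was at (15.4, 2.4) in frame 1 and (9.5, 3.7) in frame 2.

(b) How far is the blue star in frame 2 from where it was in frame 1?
1.4

The blue star moved from (16.6, 16.4) to (17.4, 15.2), a distance of √(0.8² + 1.2²) ≈ 1.4.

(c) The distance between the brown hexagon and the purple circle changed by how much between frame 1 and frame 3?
-2.1

Distance in frame 1: 5.3. Distance in frame 3: 3.2.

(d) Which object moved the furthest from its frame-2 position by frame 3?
the purple circle

(moved 8.0; next 6.0)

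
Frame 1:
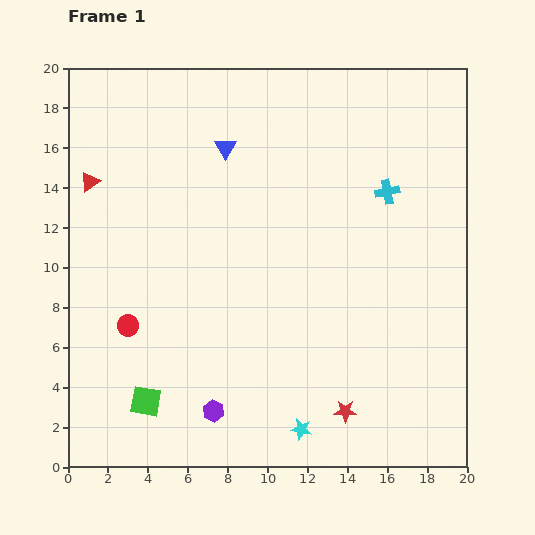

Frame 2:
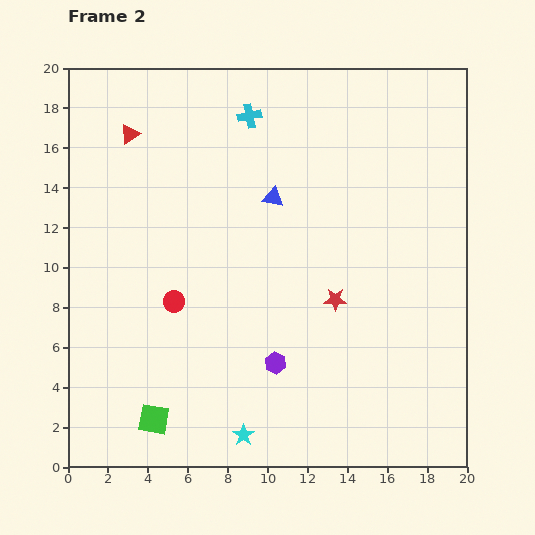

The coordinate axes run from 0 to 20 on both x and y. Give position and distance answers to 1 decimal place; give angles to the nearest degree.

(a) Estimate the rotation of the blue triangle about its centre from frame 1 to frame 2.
51° counter-clockwise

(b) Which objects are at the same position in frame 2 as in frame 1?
none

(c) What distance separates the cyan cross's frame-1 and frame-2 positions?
7.9

The cyan cross moved from (16.0, 13.8) to (9.1, 17.6), a distance of √(6.9² + 3.8²) ≈ 7.9.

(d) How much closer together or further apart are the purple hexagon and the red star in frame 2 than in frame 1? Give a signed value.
-2.2

Distance in frame 1: 6.6. Distance in frame 2: 4.4.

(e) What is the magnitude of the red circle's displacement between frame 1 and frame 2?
2.6

The red circle moved from (3.0, 7.1) to (5.3, 8.3), a distance of √(2.3² + 1.2²) ≈ 2.6.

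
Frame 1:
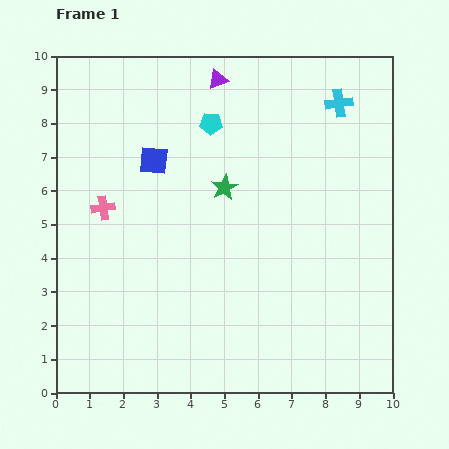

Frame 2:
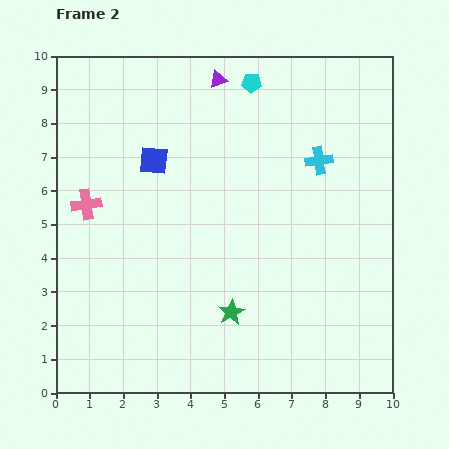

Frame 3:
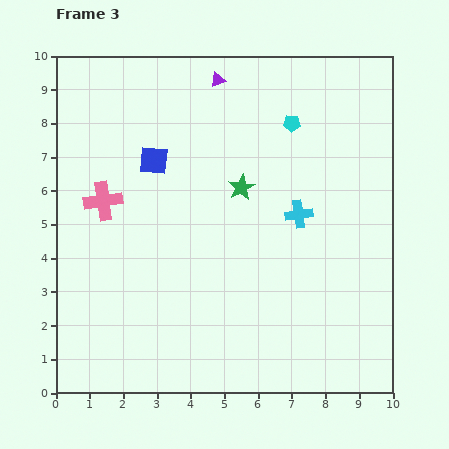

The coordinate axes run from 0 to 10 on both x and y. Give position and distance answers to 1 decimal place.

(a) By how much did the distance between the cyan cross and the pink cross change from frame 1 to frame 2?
-0.7

Distance in frame 1: 7.7. Distance in frame 2: 7.0.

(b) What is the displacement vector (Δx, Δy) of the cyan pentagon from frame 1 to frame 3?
(2.4, 0.0)

The cyan pentagon was at (4.6, 8.0) in frame 1 and (7.0, 8.0) in frame 3.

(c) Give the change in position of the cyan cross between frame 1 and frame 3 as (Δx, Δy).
(-1.2, -3.3)

The cyan cross was at (8.4, 8.6) in frame 1 and (7.2, 5.3) in frame 3.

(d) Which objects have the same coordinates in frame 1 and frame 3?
the purple triangle, the blue square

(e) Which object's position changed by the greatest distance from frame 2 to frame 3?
the green star

(moved 3.7; next 1.7)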